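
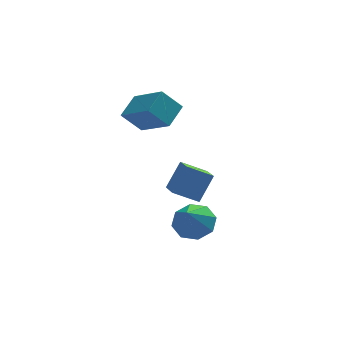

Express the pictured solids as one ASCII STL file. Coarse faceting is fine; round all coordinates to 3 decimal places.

solid 
facet normal -0.670 0.085 0.737
outer loop
vertex -2.17 3.068 3.183
vertex -3.185 4.623 2.08
vertex -2.98 2.097 2.559
endloop
endfacet
facet normal 0.470 -0.720 0.511
outer loop
vertex -2.035 1.977 1.52
vertex -2.17 3.068 3.183
vertex -2.98 2.097 2.559
endloop
endfacet
facet normal -0.670 0.085 0.737
outer loop
vertex -2.98 2.097 2.559
vertex -3.185 4.623 2.08
vertex -3.995 3.652 1.456
endloop
endfacet
facet normal -0.574 -0.689 -0.443
outer loop
vertex -3.995 3.652 1.456
vertex -2.035 1.977 1.52
vertex -2.98 2.097 2.559
endloop
endfacet
facet normal 0.574 0.689 0.443
outer loop
vertex -2.17 3.068 3.183
vertex -2.24 4.503 1.041
vertex -3.185 4.623 2.08
endloop
endfacet
facet normal 0.470 -0.720 0.511
outer loop
vertex -1.225 2.948 2.144
vertex -2.17 3.068 3.183
vertex -2.035 1.977 1.52
endloop
endfacet
facet normal 0.574 0.689 0.443
outer loop
vertex -1.225 2.948 2.144
vertex -2.24 4.503 1.041
vertex -2.17 3.068 3.183
endloop
endfacet
facet normal -0.470 0.720 -0.511
outer loop
vertex -3.185 4.623 2.08
vertex -2.24 4.503 1.041
vertex -3.995 3.652 1.456
endloop
endfacet
facet normal -0.574 -0.689 -0.443
outer loop
vertex -3.05 3.532 0.417
vertex -2.035 1.977 1.52
vertex -3.995 3.652 1.456
endloop
endfacet
facet normal -0.470 0.720 -0.511
outer loop
vertex -3.995 3.652 1.456
vertex -2.24 4.503 1.041
vertex -3.05 3.532 0.417
endloop
endfacet
facet normal 0.670 -0.085 -0.737
outer loop
vertex -3.05 3.532 0.417
vertex -1.225 2.948 2.144
vertex -2.035 1.977 1.52
endloop
endfacet
facet normal 0.670 -0.085 -0.737
outer loop
vertex -2.24 4.503 1.041
vertex -1.225 2.948 2.144
vertex -3.05 3.532 0.417
endloop
endfacet
facet normal -0.484 -0.340 -0.806
outer loop
vertex -1.877 2.148 -3.128
vertex -1.871 3.704 -3.787
vertex -0.643 1.878 -3.755
endloop
endfacet
facet normal -0.003 -0.921 0.390
outer loop
vertex 0.151 2.436 -2.433
vertex -1.877 2.148 -3.128
vertex -0.643 1.878 -3.755
endloop
endfacet
facet normal -0.484 -0.340 -0.807
outer loop
vertex -0.643 1.878 -3.755
vertex -1.871 3.704 -3.787
vertex -0.637 3.435 -4.414
endloop
endfacet
facet normal 0.875 -0.192 -0.445
outer loop
vertex -0.637 3.435 -4.414
vertex 0.151 2.436 -2.433
vertex -0.643 1.878 -3.755
endloop
endfacet
facet normal -0.875 0.192 0.445
outer loop
vertex -1.877 2.148 -3.128
vertex -1.077 4.262 -2.465
vertex -1.871 3.704 -3.787
endloop
endfacet
facet normal -0.003 -0.921 0.390
outer loop
vertex -1.083 2.705 -1.806
vertex -1.877 2.148 -3.128
vertex 0.151 2.436 -2.433
endloop
endfacet
facet normal -0.875 0.192 0.445
outer loop
vertex -1.083 2.705 -1.806
vertex -1.077 4.262 -2.465
vertex -1.877 2.148 -3.128
endloop
endfacet
facet normal 0.002 0.921 -0.390
outer loop
vertex -1.871 3.704 -3.787
vertex -1.077 4.262 -2.465
vertex -0.637 3.435 -4.414
endloop
endfacet
facet normal 0.875 -0.192 -0.445
outer loop
vertex 0.157 3.992 -3.092
vertex 0.151 2.436 -2.433
vertex -0.637 3.435 -4.414
endloop
endfacet
facet normal 0.003 0.921 -0.390
outer loop
vertex -0.637 3.435 -4.414
vertex -1.077 4.262 -2.465
vertex 0.157 3.992 -3.092
endloop
endfacet
facet normal 0.484 0.340 0.807
outer loop
vertex 0.157 3.992 -3.092
vertex -1.083 2.705 -1.806
vertex 0.151 2.436 -2.433
endloop
endfacet
facet normal 0.484 0.339 0.806
outer loop
vertex -1.077 4.262 -2.465
vertex -1.083 2.705 -1.806
vertex 0.157 3.992 -3.092
endloop
endfacet
facet normal 0.303 0.569 -0.765
outer loop
vertex -0.914 -2.35 -2.833
vertex -1.619 -1.641 -2.585
vertex -0.638 -1.814 -2.325
endloop
endfacet
facet normal 0.641 -0.676 0.365
outer loop
vertex -0.914 -2.35 -2.833
vertex -0.638 -1.814 -2.325
vertex -2.161 -2.659 -1.215
endloop
endfacet
facet normal 0.303 0.569 -0.765
outer loop
vertex -0.638 -1.814 -2.325
vertex -1.619 -1.641 -2.585
vertex -0.936 -1.177 -1.969
endloop
endfacet
facet normal 0.631 -0.132 0.765
outer loop
vertex -0.638 -1.814 -2.325
vertex -0.936 -1.177 -1.969
vertex -2.161 -2.659 -1.215
endloop
endfacet
facet normal 0.303 0.569 -0.764
outer loop
vertex -0.936 -1.177 -1.969
vertex -1.619 -1.641 -2.585
vertex -1.635 -0.812 -1.974
endloop
endfacet
facet normal 0.168 0.334 0.928
outer loop
vertex -0.936 -1.177 -1.969
vertex -1.635 -0.812 -1.974
vertex -2.161 -2.659 -1.215
endloop
endfacet
facet normal 0.304 0.569 -0.764
outer loop
vertex -1.635 -0.812 -1.974
vertex -1.619 -1.641 -2.585
vertex -2.324 -0.932 -2.337
endloop
endfacet
facet normal -0.477 0.447 0.757
outer loop
vertex -1.635 -0.812 -1.974
vertex -2.324 -0.932 -2.337
vertex -2.161 -2.659 -1.215
endloop
endfacet
facet normal 0.303 0.569 -0.765
outer loop
vertex -2.324 -0.932 -2.337
vertex -1.619 -1.641 -2.585
vertex -2.601 -1.468 -2.845
endloop
endfacet
facet normal -0.924 0.143 0.354
outer loop
vertex -2.324 -0.932 -2.337
vertex -2.601 -1.468 -2.845
vertex -2.161 -2.659 -1.215
endloop
endfacet
facet normal 0.303 0.568 -0.765
outer loop
vertex -2.601 -1.468 -2.845
vertex -1.619 -1.641 -2.585
vertex -2.302 -2.106 -3.2
endloop
endfacet
facet normal -0.914 -0.402 -0.047
outer loop
vertex -2.601 -1.468 -2.845
vertex -2.302 -2.106 -3.2
vertex -2.161 -2.659 -1.215
endloop
endfacet
facet normal 0.303 0.568 -0.765
outer loop
vertex -2.302 -2.106 -3.2
vertex -1.619 -1.641 -2.585
vertex -1.604 -2.471 -3.195
endloop
endfacet
facet normal -0.452 -0.867 -0.209
outer loop
vertex -2.302 -2.106 -3.2
vertex -1.604 -2.471 -3.195
vertex -2.161 -2.659 -1.215
endloop
endfacet
facet normal 0.302 0.568 -0.766
outer loop
vertex -1.604 -2.471 -3.195
vertex -1.619 -1.641 -2.585
vertex -0.914 -2.35 -2.833
endloop
endfacet
facet normal 0.192 -0.981 -0.039
outer loop
vertex -1.604 -2.471 -3.195
vertex -0.914 -2.35 -2.833
vertex -2.161 -2.659 -1.215
endloop
endfacet

endsolid


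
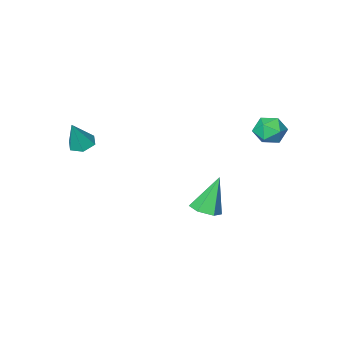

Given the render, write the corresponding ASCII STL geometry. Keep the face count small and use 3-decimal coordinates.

solid 
facet normal -0.373 -0.094 -0.923
outer loop
vertex 3.513 -3.562 -0.154
vertex 3.143 -2.975 -0.064
vertex 3.79 -2.944 -0.329
endloop
endfacet
facet normal 0.917 -0.395 0.055
outer loop
vertex 3.513 -3.562 -0.154
vertex 3.79 -2.944 -0.329
vertex 3.737 -2.825 1.404
endloop
endfacet
facet normal -0.374 -0.094 -0.923
outer loop
vertex 3.79 -2.944 -0.329
vertex 3.143 -2.975 -0.064
vertex 3.42 -2.356 -0.239
endloop
endfacet
facet normal 0.846 0.534 -0.011
outer loop
vertex 3.79 -2.944 -0.329
vertex 3.42 -2.356 -0.239
vertex 3.737 -2.825 1.404
endloop
endfacet
facet normal -0.374 -0.094 -0.923
outer loop
vertex 3.42 -2.356 -0.239
vertex 3.143 -2.975 -0.064
vertex 2.773 -2.387 0.026
endloop
endfacet
facet normal 0.062 0.963 0.263
outer loop
vertex 3.42 -2.356 -0.239
vertex 2.773 -2.387 0.026
vertex 3.737 -2.825 1.404
endloop
endfacet
facet normal -0.375 -0.095 -0.922
outer loop
vertex 2.773 -2.387 0.026
vertex 3.143 -2.975 -0.064
vertex 2.496 -3.006 0.202
endloop
endfacet
facet normal -0.651 0.462 0.602
outer loop
vertex 2.773 -2.387 0.026
vertex 2.496 -3.006 0.202
vertex 3.737 -2.825 1.404
endloop
endfacet
facet normal -0.375 -0.095 -0.922
outer loop
vertex 2.496 -3.006 0.202
vertex 3.143 -2.975 -0.064
vertex 2.866 -3.593 0.112
endloop
endfacet
facet normal -0.579 -0.467 0.668
outer loop
vertex 2.496 -3.006 0.202
vertex 2.866 -3.593 0.112
vertex 3.737 -2.825 1.404
endloop
endfacet
facet normal -0.375 -0.095 -0.922
outer loop
vertex 2.866 -3.593 0.112
vertex 3.143 -2.975 -0.064
vertex 3.513 -3.562 -0.154
endloop
endfacet
facet normal 0.205 -0.896 0.394
outer loop
vertex 2.866 -3.593 0.112
vertex 3.513 -3.562 -0.154
vertex 3.737 -2.825 1.404
endloop
endfacet
facet normal 0.411 0.069 -0.909
outer loop
vertex -0.925 0.58 -4.127
vertex -1.581 0.232 -4.45
vertex -1.546 1.038 -4.373
endloop
endfacet
facet normal 0.337 0.757 0.560
outer loop
vertex -0.925 0.58 -4.127
vertex -1.546 1.038 -4.373
vertex -2.439 0.088 -2.55
endloop
endfacet
facet normal 0.411 0.069 -0.909
outer loop
vertex -1.546 1.038 -4.373
vertex -1.581 0.232 -4.45
vertex -2.202 0.689 -4.696
endloop
endfacet
facet normal -0.528 0.831 0.174
outer loop
vertex -1.546 1.038 -4.373
vertex -2.202 0.689 -4.696
vertex -2.439 0.088 -2.55
endloop
endfacet
facet normal 0.411 0.069 -0.909
outer loop
vertex -2.202 0.689 -4.696
vertex -1.581 0.232 -4.45
vertex -2.237 -0.116 -4.773
endloop
endfacet
facet normal -0.994 0.052 -0.095
outer loop
vertex -2.202 0.689 -4.696
vertex -2.237 -0.116 -4.773
vertex -2.439 0.088 -2.55
endloop
endfacet
facet normal 0.411 0.070 -0.909
outer loop
vertex -2.237 -0.116 -4.773
vertex -1.581 0.232 -4.45
vertex -1.615 -0.573 -4.527
endloop
endfacet
facet normal -0.597 -0.802 0.019
outer loop
vertex -2.237 -0.116 -4.773
vertex -1.615 -0.573 -4.527
vertex -2.439 0.088 -2.55
endloop
endfacet
facet normal 0.411 0.070 -0.909
outer loop
vertex -1.615 -0.573 -4.527
vertex -1.581 0.232 -4.45
vertex -0.959 -0.225 -4.204
endloop
endfacet
facet normal 0.266 -0.876 0.404
outer loop
vertex -1.615 -0.573 -4.527
vertex -0.959 -0.225 -4.204
vertex -2.439 0.088 -2.55
endloop
endfacet
facet normal 0.411 0.070 -0.909
outer loop
vertex -0.959 -0.225 -4.204
vertex -1.581 0.232 -4.45
vertex -0.925 0.58 -4.127
endloop
endfacet
facet normal 0.733 -0.095 0.674
outer loop
vertex -0.959 -0.225 -4.204
vertex -0.925 0.58 -4.127
vertex -2.439 0.088 -2.55
endloop
endfacet
facet normal -0.458 0.877 -0.144
outer loop
vertex -3.15 3.884 1.544
vertex -3.748 3.665 2.11
vertex -3.046 4.074 2.368
endloop
endfacet
facet normal 0.245 0.937 -0.247
outer loop
vertex -3.15 3.884 1.544
vertex -3.046 4.074 2.368
vertex -2.389 3.782 1.912
endloop
endfacet
facet normal 0.433 0.482 -0.762
outer loop
vertex -3.15 3.884 1.544
vertex -2.389 3.782 1.912
vertex -2.684 3.193 1.372
endloop
endfacet
facet normal -0.155 0.139 -0.978
outer loop
vertex -3.15 3.884 1.544
vertex -2.684 3.193 1.372
vertex -3.524 3.121 1.495
endloop
endfacet
facet normal -0.705 0.384 -0.596
outer loop
vertex -3.15 3.884 1.544
vertex -3.524 3.121 1.495
vertex -3.748 3.665 2.11
endloop
endfacet
facet normal 0.574 0.738 0.355
outer loop
vertex -2.389 3.782 1.912
vertex -3.046 4.074 2.368
vertex -2.516 3.499 2.705
endloop
endfacet
facet normal -0.565 0.641 0.521
outer loop
vertex -3.046 4.074 2.368
vertex -3.748 3.665 2.11
vertex -3.356 3.427 2.828
endloop
endfacet
facet normal -0.965 -0.159 -0.211
outer loop
vertex -3.748 3.665 2.11
vertex -3.524 3.121 1.495
vertex -3.651 2.838 2.288
endloop
endfacet
facet normal -0.074 -0.554 -0.829
outer loop
vertex -3.524 3.121 1.495
vertex -2.684 3.193 1.372
vertex -2.994 2.546 1.832
endloop
endfacet
facet normal 0.878 -0.000 -0.479
outer loop
vertex -2.684 3.193 1.372
vertex -2.389 3.782 1.912
vertex -2.292 2.955 2.09
endloop
endfacet
facet normal 0.155 -0.139 0.978
outer loop
vertex -2.89 2.736 2.656
vertex -2.516 3.499 2.705
vertex -3.356 3.427 2.828
endloop
endfacet
facet normal -0.433 -0.482 0.762
outer loop
vertex -2.89 2.736 2.656
vertex -3.356 3.427 2.828
vertex -3.651 2.838 2.288
endloop
endfacet
facet normal -0.245 -0.937 0.247
outer loop
vertex -2.89 2.736 2.656
vertex -3.651 2.838 2.288
vertex -2.994 2.546 1.832
endloop
endfacet
facet normal 0.458 -0.877 0.144
outer loop
vertex -2.89 2.736 2.656
vertex -2.994 2.546 1.832
vertex -2.292 2.955 2.09
endloop
endfacet
facet normal 0.705 -0.384 0.596
outer loop
vertex -2.89 2.736 2.656
vertex -2.292 2.955 2.09
vertex -2.516 3.499 2.705
endloop
endfacet
facet normal 0.074 0.554 0.829
outer loop
vertex -3.356 3.427 2.828
vertex -2.516 3.499 2.705
vertex -3.046 4.074 2.368
endloop
endfacet
facet normal -0.878 0.000 0.479
outer loop
vertex -3.651 2.838 2.288
vertex -3.356 3.427 2.828
vertex -3.748 3.665 2.11
endloop
endfacet
facet normal -0.574 -0.738 -0.355
outer loop
vertex -2.994 2.546 1.832
vertex -3.651 2.838 2.288
vertex -3.524 3.121 1.495
endloop
endfacet
facet normal 0.565 -0.641 -0.521
outer loop
vertex -2.292 2.955 2.09
vertex -2.994 2.546 1.832
vertex -2.684 3.193 1.372
endloop
endfacet
facet normal 0.965 0.159 0.211
outer loop
vertex -2.516 3.499 2.705
vertex -2.292 2.955 2.09
vertex -2.389 3.782 1.912
endloop
endfacet

endsolid


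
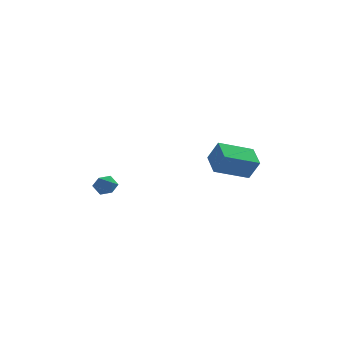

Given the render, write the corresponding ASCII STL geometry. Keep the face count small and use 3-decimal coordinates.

solid 
facet normal 0.172 -0.259 0.950
outer loop
vertex -3.257 2.461 0.901
vertex -3.838 2.063 0.898
vertex -3.22 1.784 0.71
endloop
endfacet
facet normal 0.784 -0.129 0.607
outer loop
vertex -3.257 2.461 0.901
vertex -3.22 1.784 0.71
vertex -2.861 2.272 0.35
endloop
endfacet
facet normal 0.760 0.542 0.360
outer loop
vertex -3.257 2.461 0.901
vertex -2.861 2.272 0.35
vertex -3.258 2.852 0.315
endloop
endfacet
facet normal 0.133 0.825 0.550
outer loop
vertex -3.257 2.461 0.901
vertex -3.258 2.852 0.315
vertex -3.862 2.723 0.654
endloop
endfacet
facet normal -0.231 0.330 0.915
outer loop
vertex -3.257 2.461 0.901
vertex -3.862 2.723 0.654
vertex -3.838 2.063 0.898
endloop
endfacet
facet normal 0.821 -0.569 0.047
outer loop
vertex -2.861 2.272 0.35
vertex -3.22 1.784 0.71
vertex -3.198 1.757 0.006
endloop
endfacet
facet normal -0.169 -0.780 0.603
outer loop
vertex -3.22 1.784 0.71
vertex -3.838 2.063 0.898
vertex -3.802 1.628 0.345
endloop
endfacet
facet normal -0.820 0.172 0.546
outer loop
vertex -3.838 2.063 0.898
vertex -3.862 2.723 0.654
vertex -4.199 2.208 0.31
endloop
endfacet
facet normal -0.232 0.972 -0.045
outer loop
vertex -3.862 2.723 0.654
vertex -3.258 2.852 0.315
vertex -3.84 2.696 -0.05
endloop
endfacet
facet normal 0.782 0.514 -0.353
outer loop
vertex -3.258 2.852 0.315
vertex -2.861 2.272 0.35
vertex -3.222 2.417 -0.238
endloop
endfacet
facet normal -0.133 -0.825 -0.550
outer loop
vertex -3.803 2.019 -0.241
vertex -3.198 1.757 0.006
vertex -3.802 1.628 0.345
endloop
endfacet
facet normal -0.760 -0.542 -0.360
outer loop
vertex -3.803 2.019 -0.241
vertex -3.802 1.628 0.345
vertex -4.199 2.208 0.31
endloop
endfacet
facet normal -0.784 0.129 -0.607
outer loop
vertex -3.803 2.019 -0.241
vertex -4.199 2.208 0.31
vertex -3.84 2.696 -0.05
endloop
endfacet
facet normal -0.172 0.259 -0.950
outer loop
vertex -3.803 2.019 -0.241
vertex -3.84 2.696 -0.05
vertex -3.222 2.417 -0.238
endloop
endfacet
facet normal 0.231 -0.330 -0.915
outer loop
vertex -3.803 2.019 -0.241
vertex -3.222 2.417 -0.238
vertex -3.198 1.757 0.006
endloop
endfacet
facet normal 0.232 -0.972 0.045
outer loop
vertex -3.802 1.628 0.345
vertex -3.198 1.757 0.006
vertex -3.22 1.784 0.71
endloop
endfacet
facet normal -0.782 -0.514 0.353
outer loop
vertex -4.199 2.208 0.31
vertex -3.802 1.628 0.345
vertex -3.838 2.063 0.898
endloop
endfacet
facet normal -0.821 0.569 -0.047
outer loop
vertex -3.84 2.696 -0.05
vertex -4.199 2.208 0.31
vertex -3.862 2.723 0.654
endloop
endfacet
facet normal 0.169 0.780 -0.603
outer loop
vertex -3.222 2.417 -0.238
vertex -3.84 2.696 -0.05
vertex -3.258 2.852 0.315
endloop
endfacet
facet normal 0.820 -0.172 -0.546
outer loop
vertex -3.198 1.757 0.006
vertex -3.222 2.417 -0.238
vertex -2.861 2.272 0.35
endloop
endfacet
facet normal -0.902 -0.259 0.345
outer loop
vertex 2.614 2.397 2.17
vertex 2.389 3.795 2.632
vertex 2.077 2.7 0.992
endloop
endfacet
facet normal 0.151 -0.938 -0.310
outer loop
vertex 3.971 3.245 0.268
vertex 2.614 2.397 2.17
vertex 2.077 2.7 0.992
endloop
endfacet
facet normal -0.902 -0.260 0.345
outer loop
vertex 2.077 2.7 0.992
vertex 2.389 3.795 2.632
vertex 1.851 4.098 1.454
endloop
endfacet
facet normal -0.404 0.227 -0.886
outer loop
vertex 1.851 4.098 1.454
vertex 3.971 3.245 0.268
vertex 2.077 2.7 0.992
endloop
endfacet
facet normal 0.404 -0.228 0.886
outer loop
vertex 2.614 2.397 2.17
vertex 4.283 4.34 1.908
vertex 2.389 3.795 2.632
endloop
endfacet
facet normal 0.151 -0.938 -0.310
outer loop
vertex 4.509 2.942 1.446
vertex 2.614 2.397 2.17
vertex 3.971 3.245 0.268
endloop
endfacet
facet normal 0.404 -0.228 0.886
outer loop
vertex 4.509 2.942 1.446
vertex 4.283 4.34 1.908
vertex 2.614 2.397 2.17
endloop
endfacet
facet normal -0.151 0.938 0.311
outer loop
vertex 2.389 3.795 2.632
vertex 4.283 4.34 1.908
vertex 1.851 4.098 1.454
endloop
endfacet
facet normal -0.404 0.228 -0.886
outer loop
vertex 3.746 4.643 0.73
vertex 3.971 3.245 0.268
vertex 1.851 4.098 1.454
endloop
endfacet
facet normal -0.151 0.938 0.310
outer loop
vertex 1.851 4.098 1.454
vertex 4.283 4.34 1.908
vertex 3.746 4.643 0.73
endloop
endfacet
facet normal 0.902 0.259 -0.345
outer loop
vertex 3.746 4.643 0.73
vertex 4.509 2.942 1.446
vertex 3.971 3.245 0.268
endloop
endfacet
facet normal 0.902 0.260 -0.344
outer loop
vertex 4.283 4.34 1.908
vertex 4.509 2.942 1.446
vertex 3.746 4.643 0.73
endloop
endfacet

endsolid


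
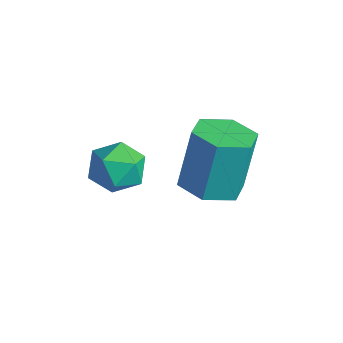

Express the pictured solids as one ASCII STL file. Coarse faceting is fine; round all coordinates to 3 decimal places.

solid 
facet normal 0.085 -0.301 -0.950
outer loop
vertex -1.467 -0.257 -0.844
vertex -2.426 -0.399 -0.885
vertex -2.052 0.464 -1.125
endloop
endfacet
facet normal 0.793 0.597 -0.118
outer loop
vertex -1.467 -0.257 -0.844
vertex -2.052 0.464 -1.125
vertex -1.636 0.341 1.046
endloop
endfacet
facet normal 0.793 0.598 -0.118
outer loop
vertex -1.636 0.341 1.046
vertex -2.052 0.464 -1.125
vertex -2.221 1.062 0.766
endloop
endfacet
facet normal -0.085 0.300 0.950
outer loop
vertex -1.636 0.341 1.046
vertex -2.221 1.062 0.766
vertex -2.594 0.199 1.005
endloop
endfacet
facet normal 0.085 -0.301 -0.950
outer loop
vertex -2.052 0.464 -1.125
vertex -2.426 -0.399 -0.885
vertex -3.011 0.322 -1.166
endloop
endfacet
facet normal -0.126 0.943 -0.309
outer loop
vertex -2.052 0.464 -1.125
vertex -3.011 0.322 -1.166
vertex -2.221 1.062 0.766
endloop
endfacet
facet normal -0.126 0.943 -0.309
outer loop
vertex -2.221 1.062 0.766
vertex -3.011 0.322 -1.166
vertex -3.18 0.92 0.725
endloop
endfacet
facet normal -0.085 0.300 0.950
outer loop
vertex -2.221 1.062 0.766
vertex -3.18 0.92 0.725
vertex -2.594 0.199 1.005
endloop
endfacet
facet normal 0.085 -0.301 -0.950
outer loop
vertex -3.011 0.322 -1.166
vertex -2.426 -0.399 -0.885
vertex -3.384 -0.541 -0.926
endloop
endfacet
facet normal -0.919 0.344 -0.191
outer loop
vertex -3.011 0.322 -1.166
vertex -3.384 -0.541 -0.926
vertex -3.18 0.92 0.725
endloop
endfacet
facet normal -0.919 0.344 -0.191
outer loop
vertex -3.18 0.92 0.725
vertex -3.384 -0.541 -0.926
vertex -3.553 0.057 0.964
endloop
endfacet
facet normal -0.085 0.300 0.950
outer loop
vertex -3.18 0.92 0.725
vertex -3.553 0.057 0.964
vertex -2.594 0.199 1.005
endloop
endfacet
facet normal 0.085 -0.300 -0.950
outer loop
vertex -3.384 -0.541 -0.926
vertex -2.426 -0.399 -0.885
vertex -2.799 -1.262 -0.646
endloop
endfacet
facet normal -0.793 -0.598 0.118
outer loop
vertex -3.384 -0.541 -0.926
vertex -2.799 -1.262 -0.646
vertex -3.553 0.057 0.964
endloop
endfacet
facet normal -0.793 -0.598 0.118
outer loop
vertex -3.553 0.057 0.964
vertex -2.799 -1.262 -0.646
vertex -2.968 -0.664 1.245
endloop
endfacet
facet normal -0.085 0.301 0.950
outer loop
vertex -3.553 0.057 0.964
vertex -2.968 -0.664 1.245
vertex -2.594 0.199 1.005
endloop
endfacet
facet normal 0.085 -0.300 -0.950
outer loop
vertex -2.799 -1.262 -0.646
vertex -2.426 -0.399 -0.885
vertex -1.84 -1.12 -0.605
endloop
endfacet
facet normal 0.126 -0.943 0.309
outer loop
vertex -2.799 -1.262 -0.646
vertex -1.84 -1.12 -0.605
vertex -2.968 -0.664 1.245
endloop
endfacet
facet normal 0.126 -0.943 0.309
outer loop
vertex -2.968 -0.664 1.245
vertex -1.84 -1.12 -0.605
vertex -2.009 -0.522 1.286
endloop
endfacet
facet normal -0.085 0.301 0.950
outer loop
vertex -2.968 -0.664 1.245
vertex -2.009 -0.522 1.286
vertex -2.594 0.199 1.005
endloop
endfacet
facet normal 0.085 -0.300 -0.950
outer loop
vertex -1.84 -1.12 -0.605
vertex -2.426 -0.399 -0.885
vertex -1.467 -0.257 -0.844
endloop
endfacet
facet normal 0.919 -0.344 0.191
outer loop
vertex -1.84 -1.12 -0.605
vertex -1.467 -0.257 -0.844
vertex -2.009 -0.522 1.286
endloop
endfacet
facet normal 0.919 -0.344 0.191
outer loop
vertex -2.009 -0.522 1.286
vertex -1.467 -0.257 -0.844
vertex -1.636 0.341 1.046
endloop
endfacet
facet normal -0.085 0.301 0.950
outer loop
vertex -2.009 -0.522 1.286
vertex -1.636 0.341 1.046
vertex -2.594 0.199 1.005
endloop
endfacet
facet normal -0.392 -0.806 0.444
outer loop
vertex -4.35 -2.972 0.667
vertex -3.787 -3.497 0.212
vertex -3.549 -3.173 1.01
endloop
endfacet
facet normal -0.432 -0.235 0.871
outer loop
vertex -4.35 -2.972 0.667
vertex -3.549 -3.173 1.01
vertex -3.868 -2.34 1.077
endloop
endfacet
facet normal -0.805 0.271 0.529
outer loop
vertex -4.35 -2.972 0.667
vertex -3.868 -2.34 1.077
vertex -4.302 -2.15 0.319
endloop
endfacet
facet normal -0.994 0.012 -0.108
outer loop
vertex -4.35 -2.972 0.667
vertex -4.302 -2.15 0.319
vertex -4.253 -2.865 -0.215
endloop
endfacet
facet normal -0.739 -0.654 -0.161
outer loop
vertex -4.35 -2.972 0.667
vertex -4.253 -2.865 -0.215
vertex -3.787 -3.497 0.212
endloop
endfacet
facet normal 0.230 0.010 0.973
outer loop
vertex -3.868 -2.34 1.077
vertex -3.549 -3.173 1.01
vertex -3.007 -2.475 0.875
endloop
endfacet
facet normal 0.294 -0.913 0.283
outer loop
vertex -3.549 -3.173 1.01
vertex -3.787 -3.497 0.212
vertex -2.958 -3.19 0.341
endloop
endfacet
facet normal -0.268 -0.667 -0.695
outer loop
vertex -3.787 -3.497 0.212
vertex -4.253 -2.865 -0.215
vertex -3.392 -3.0 -0.417
endloop
endfacet
facet normal -0.679 0.409 -0.610
outer loop
vertex -4.253 -2.865 -0.215
vertex -4.302 -2.15 0.319
vertex -3.711 -2.167 -0.35
endloop
endfacet
facet normal -0.372 0.828 0.420
outer loop
vertex -4.302 -2.15 0.319
vertex -3.868 -2.34 1.077
vertex -3.473 -1.843 0.448
endloop
endfacet
facet normal 0.994 -0.012 0.108
outer loop
vertex -2.91 -2.368 -0.007
vertex -3.007 -2.475 0.875
vertex -2.958 -3.19 0.341
endloop
endfacet
facet normal 0.805 -0.271 -0.529
outer loop
vertex -2.91 -2.368 -0.007
vertex -2.958 -3.19 0.341
vertex -3.392 -3.0 -0.417
endloop
endfacet
facet normal 0.432 0.235 -0.871
outer loop
vertex -2.91 -2.368 -0.007
vertex -3.392 -3.0 -0.417
vertex -3.711 -2.167 -0.35
endloop
endfacet
facet normal 0.392 0.806 -0.444
outer loop
vertex -2.91 -2.368 -0.007
vertex -3.711 -2.167 -0.35
vertex -3.473 -1.843 0.448
endloop
endfacet
facet normal 0.739 0.654 0.161
outer loop
vertex -2.91 -2.368 -0.007
vertex -3.473 -1.843 0.448
vertex -3.007 -2.475 0.875
endloop
endfacet
facet normal 0.679 -0.409 0.610
outer loop
vertex -2.958 -3.19 0.341
vertex -3.007 -2.475 0.875
vertex -3.549 -3.173 1.01
endloop
endfacet
facet normal 0.372 -0.828 -0.420
outer loop
vertex -3.392 -3.0 -0.417
vertex -2.958 -3.19 0.341
vertex -3.787 -3.497 0.212
endloop
endfacet
facet normal -0.230 -0.010 -0.973
outer loop
vertex -3.711 -2.167 -0.35
vertex -3.392 -3.0 -0.417
vertex -4.253 -2.865 -0.215
endloop
endfacet
facet normal -0.294 0.913 -0.283
outer loop
vertex -3.473 -1.843 0.448
vertex -3.711 -2.167 -0.35
vertex -4.302 -2.15 0.319
endloop
endfacet
facet normal 0.268 0.667 0.695
outer loop
vertex -3.007 -2.475 0.875
vertex -3.473 -1.843 0.448
vertex -3.868 -2.34 1.077
endloop
endfacet

endsolid


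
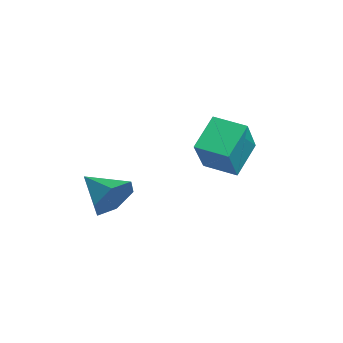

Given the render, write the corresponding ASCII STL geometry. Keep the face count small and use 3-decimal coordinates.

solid 
facet normal 0.719 0.534 -0.445
outer loop
vertex 1.306 -0.008 0.15
vertex 0.679 0.198 -0.615
vertex 0.718 0.813 0.186
endloop
endfacet
facet normal -0.002 -0.046 0.999
outer loop
vertex 1.306 -0.008 0.15
vertex 0.718 0.813 0.186
vertex -0.499 -0.678 0.115
endloop
endfacet
facet normal 0.718 0.535 -0.445
outer loop
vertex 0.718 0.813 0.186
vertex 0.679 0.198 -0.615
vertex 0.091 1.019 -0.578
endloop
endfacet
facet normal -0.615 0.472 0.632
outer loop
vertex 0.718 0.813 0.186
vertex 0.091 1.019 -0.578
vertex -0.499 -0.678 0.115
endloop
endfacet
facet normal 0.719 0.535 -0.444
outer loop
vertex 0.091 1.019 -0.578
vertex 0.679 0.198 -0.615
vertex 0.053 0.405 -1.379
endloop
endfacet
facet normal -0.951 0.266 -0.159
outer loop
vertex 0.091 1.019 -0.578
vertex 0.053 0.405 -1.379
vertex -0.499 -0.678 0.115
endloop
endfacet
facet normal 0.719 0.535 -0.444
outer loop
vertex 0.053 0.405 -1.379
vertex 0.679 0.198 -0.615
vertex 0.641 -0.416 -1.416
endloop
endfacet
facet normal -0.674 -0.457 -0.580
outer loop
vertex 0.053 0.405 -1.379
vertex 0.641 -0.416 -1.416
vertex -0.499 -0.678 0.115
endloop
endfacet
facet normal 0.719 0.535 -0.444
outer loop
vertex 0.641 -0.416 -1.416
vertex 0.679 0.198 -0.615
vertex 1.267 -0.622 -0.651
endloop
endfacet
facet normal -0.061 -0.975 -0.212
outer loop
vertex 0.641 -0.416 -1.416
vertex 1.267 -0.622 -0.651
vertex -0.499 -0.678 0.115
endloop
endfacet
facet normal 0.718 0.535 -0.445
outer loop
vertex 1.267 -0.622 -0.651
vertex 0.679 0.198 -0.615
vertex 1.306 -0.008 0.15
endloop
endfacet
facet normal 0.274 -0.770 0.577
outer loop
vertex 1.267 -0.622 -0.651
vertex 1.306 -0.008 0.15
vertex -0.499 -0.678 0.115
endloop
endfacet
facet normal -0.595 -0.778 0.200
outer loop
vertex 1.842 3.517 3.545
vertex 0.442 4.208 2.066
vertex 2.6 2.649 2.421
endloop
endfacet
facet normal 0.651 -0.322 0.688
outer loop
vertex 3.398 3.692 2.154
vertex 1.842 3.517 3.545
vertex 2.6 2.649 2.421
endloop
endfacet
facet normal -0.595 -0.778 0.199
outer loop
vertex 2.6 2.649 2.421
vertex 0.442 4.208 2.066
vertex 1.201 3.34 0.943
endloop
endfacet
facet normal 0.471 -0.539 -0.698
outer loop
vertex 1.201 3.34 0.943
vertex 3.398 3.692 2.154
vertex 2.6 2.649 2.421
endloop
endfacet
facet normal -0.471 0.539 0.698
outer loop
vertex 1.842 3.517 3.545
vertex 1.24 5.251 1.799
vertex 0.442 4.208 2.066
endloop
endfacet
facet normal 0.651 -0.321 0.688
outer loop
vertex 2.639 4.56 3.277
vertex 1.842 3.517 3.545
vertex 3.398 3.692 2.154
endloop
endfacet
facet normal -0.471 0.539 0.698
outer loop
vertex 2.639 4.56 3.277
vertex 1.24 5.251 1.799
vertex 1.842 3.517 3.545
endloop
endfacet
facet normal -0.650 0.322 -0.688
outer loop
vertex 0.442 4.208 2.066
vertex 1.24 5.251 1.799
vertex 1.201 3.34 0.943
endloop
endfacet
facet normal 0.471 -0.539 -0.698
outer loop
vertex 1.998 4.383 0.675
vertex 3.398 3.692 2.154
vertex 1.201 3.34 0.943
endloop
endfacet
facet normal -0.651 0.321 -0.687
outer loop
vertex 1.201 3.34 0.943
vertex 1.24 5.251 1.799
vertex 1.998 4.383 0.675
endloop
endfacet
facet normal 0.595 0.779 -0.200
outer loop
vertex 1.998 4.383 0.675
vertex 2.639 4.56 3.277
vertex 3.398 3.692 2.154
endloop
endfacet
facet normal 0.595 0.778 -0.200
outer loop
vertex 1.24 5.251 1.799
vertex 2.639 4.56 3.277
vertex 1.998 4.383 0.675
endloop
endfacet

endsolid


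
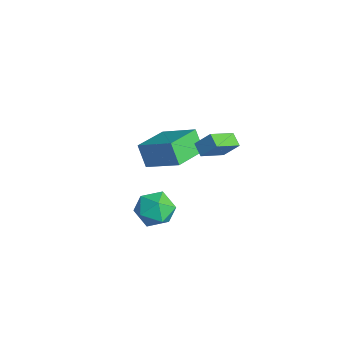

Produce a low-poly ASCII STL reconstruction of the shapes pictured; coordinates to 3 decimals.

solid 
facet normal -0.524 0.833 -0.178
outer loop
vertex -4.801 0.999 0.336
vertex -3.291 2.166 1.348
vertex -4.125 1.168 -0.867
endloop
endfacet
facet normal -0.699 -0.540 -0.469
outer loop
vertex -3.009 -0.606 -0.488
vertex -4.801 0.999 0.336
vertex -4.125 1.168 -0.867
endloop
endfacet
facet normal -0.524 0.833 -0.178
outer loop
vertex -4.125 1.168 -0.867
vertex -3.291 2.166 1.348
vertex -2.615 2.334 0.145
endloop
endfacet
facet normal 0.486 0.121 -0.865
outer loop
vertex -2.615 2.334 0.145
vertex -3.009 -0.606 -0.488
vertex -4.125 1.168 -0.867
endloop
endfacet
facet normal -0.486 -0.121 0.865
outer loop
vertex -4.801 0.999 0.336
vertex -2.175 0.392 1.727
vertex -3.291 2.166 1.348
endloop
endfacet
facet normal -0.699 -0.540 -0.468
outer loop
vertex -3.685 -0.774 0.715
vertex -4.801 0.999 0.336
vertex -3.009 -0.606 -0.488
endloop
endfacet
facet normal -0.486 -0.121 0.865
outer loop
vertex -3.685 -0.774 0.715
vertex -2.175 0.392 1.727
vertex -4.801 0.999 0.336
endloop
endfacet
facet normal 0.699 0.540 0.468
outer loop
vertex -3.291 2.166 1.348
vertex -2.175 0.392 1.727
vertex -2.615 2.334 0.145
endloop
endfacet
facet normal 0.486 0.121 -0.865
outer loop
vertex -1.499 0.561 0.524
vertex -3.009 -0.606 -0.488
vertex -2.615 2.334 0.145
endloop
endfacet
facet normal 0.699 0.540 0.469
outer loop
vertex -2.615 2.334 0.145
vertex -2.175 0.392 1.727
vertex -1.499 0.561 0.524
endloop
endfacet
facet normal 0.524 -0.833 0.178
outer loop
vertex -1.499 0.561 0.524
vertex -3.685 -0.774 0.715
vertex -3.009 -0.606 -0.488
endloop
endfacet
facet normal 0.524 -0.833 0.178
outer loop
vertex -2.175 0.392 1.727
vertex -3.685 -0.774 0.715
vertex -1.499 0.561 0.524
endloop
endfacet
facet normal -0.802 -0.550 0.234
outer loop
vertex 1.242 -2.163 1.371
vertex 1.768 -3.067 1.05
vertex 1.841 -2.732 2.088
endloop
endfacet
facet normal -0.757 0.026 0.653
outer loop
vertex 1.242 -2.163 1.371
vertex 1.841 -2.732 2.088
vertex 1.879 -1.639 2.089
endloop
endfacet
facet normal -0.761 0.605 0.234
outer loop
vertex 1.242 -2.163 1.371
vertex 1.879 -1.639 2.089
vertex 1.83 -1.299 1.05
endloop
endfacet
facet normal -0.809 0.385 -0.445
outer loop
vertex 1.242 -2.163 1.371
vertex 1.83 -1.299 1.05
vertex 1.762 -2.182 0.409
endloop
endfacet
facet normal -0.834 -0.327 -0.444
outer loop
vertex 1.242 -2.163 1.371
vertex 1.762 -2.182 0.409
vertex 1.768 -3.067 1.05
endloop
endfacet
facet normal -0.129 0.004 0.992
outer loop
vertex 1.879 -1.639 2.089
vertex 1.841 -2.732 2.088
vertex 2.798 -2.218 2.211
endloop
endfacet
facet normal -0.202 -0.928 0.314
outer loop
vertex 1.841 -2.732 2.088
vertex 1.768 -3.067 1.05
vertex 2.73 -3.101 1.57
endloop
endfacet
facet normal -0.254 -0.568 -0.782
outer loop
vertex 1.768 -3.067 1.05
vertex 1.762 -2.182 0.409
vertex 2.681 -2.761 0.531
endloop
endfacet
facet normal -0.213 0.585 -0.783
outer loop
vertex 1.762 -2.182 0.409
vertex 1.83 -1.299 1.05
vertex 2.719 -1.668 0.532
endloop
endfacet
facet normal -0.136 0.940 0.314
outer loop
vertex 1.83 -1.299 1.05
vertex 1.879 -1.639 2.089
vertex 2.792 -1.333 1.57
endloop
endfacet
facet normal 0.809 -0.385 0.445
outer loop
vertex 3.318 -2.237 1.249
vertex 2.798 -2.218 2.211
vertex 2.73 -3.101 1.57
endloop
endfacet
facet normal 0.761 -0.605 -0.234
outer loop
vertex 3.318 -2.237 1.249
vertex 2.73 -3.101 1.57
vertex 2.681 -2.761 0.531
endloop
endfacet
facet normal 0.757 -0.026 -0.653
outer loop
vertex 3.318 -2.237 1.249
vertex 2.681 -2.761 0.531
vertex 2.719 -1.668 0.532
endloop
endfacet
facet normal 0.802 0.550 -0.234
outer loop
vertex 3.318 -2.237 1.249
vertex 2.719 -1.668 0.532
vertex 2.792 -1.333 1.57
endloop
endfacet
facet normal 0.834 0.327 0.444
outer loop
vertex 3.318 -2.237 1.249
vertex 2.792 -1.333 1.57
vertex 2.798 -2.218 2.211
endloop
endfacet
facet normal 0.213 -0.585 0.783
outer loop
vertex 2.73 -3.101 1.57
vertex 2.798 -2.218 2.211
vertex 1.841 -2.732 2.088
endloop
endfacet
facet normal 0.136 -0.940 -0.314
outer loop
vertex 2.681 -2.761 0.531
vertex 2.73 -3.101 1.57
vertex 1.768 -3.067 1.05
endloop
endfacet
facet normal 0.129 -0.004 -0.992
outer loop
vertex 2.719 -1.668 0.532
vertex 2.681 -2.761 0.531
vertex 1.762 -2.182 0.409
endloop
endfacet
facet normal 0.202 0.928 -0.314
outer loop
vertex 2.792 -1.333 1.57
vertex 2.719 -1.668 0.532
vertex 1.83 -1.299 1.05
endloop
endfacet
facet normal 0.254 0.568 0.782
outer loop
vertex 2.798 -2.218 2.211
vertex 2.792 -1.333 1.57
vertex 1.879 -1.639 2.089
endloop
endfacet
facet normal -0.879 -0.036 0.476
outer loop
vertex -1.104 1.198 2.31
vertex -0.645 1.833 3.205
vertex -1.576 2.617 1.545
endloop
endfacet
facet normal -0.385 -0.534 -0.753
outer loop
vertex -0.855 2.647 1.155
vertex -1.104 1.198 2.31
vertex -1.576 2.617 1.545
endloop
endfacet
facet normal -0.879 -0.036 0.476
outer loop
vertex -1.576 2.617 1.545
vertex -0.645 1.833 3.205
vertex -1.117 3.252 2.441
endloop
endfacet
facet normal -0.281 0.845 -0.455
outer loop
vertex -1.117 3.252 2.441
vertex -0.855 2.647 1.155
vertex -1.576 2.617 1.545
endloop
endfacet
facet normal 0.281 -0.845 0.455
outer loop
vertex -1.104 1.198 2.31
vertex 0.076 1.863 2.815
vertex -0.645 1.833 3.205
endloop
endfacet
facet normal -0.386 -0.534 -0.753
outer loop
vertex -0.383 1.228 1.919
vertex -1.104 1.198 2.31
vertex -0.855 2.647 1.155
endloop
endfacet
facet normal 0.282 -0.845 0.455
outer loop
vertex -0.383 1.228 1.919
vertex 0.076 1.863 2.815
vertex -1.104 1.198 2.31
endloop
endfacet
facet normal 0.385 0.534 0.753
outer loop
vertex -0.645 1.833 3.205
vertex 0.076 1.863 2.815
vertex -1.117 3.252 2.441
endloop
endfacet
facet normal -0.282 0.845 -0.455
outer loop
vertex -0.396 3.282 2.05
vertex -0.855 2.647 1.155
vertex -1.117 3.252 2.441
endloop
endfacet
facet normal 0.386 0.534 0.752
outer loop
vertex -1.117 3.252 2.441
vertex 0.076 1.863 2.815
vertex -0.396 3.282 2.05
endloop
endfacet
facet normal 0.879 0.036 -0.476
outer loop
vertex -0.396 3.282 2.05
vertex -0.383 1.228 1.919
vertex -0.855 2.647 1.155
endloop
endfacet
facet normal 0.879 0.036 -0.476
outer loop
vertex 0.076 1.863 2.815
vertex -0.383 1.228 1.919
vertex -0.396 3.282 2.05
endloop
endfacet

endsolid


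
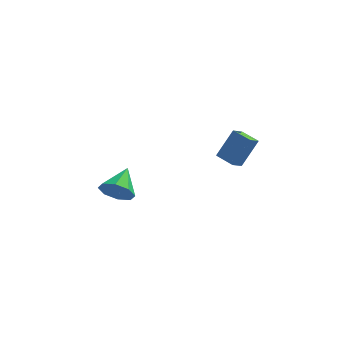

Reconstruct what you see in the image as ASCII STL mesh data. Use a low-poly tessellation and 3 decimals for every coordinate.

solid 
facet normal -0.805 0.576 0.142
outer loop
vertex 2.529 -2.792 3.574
vertex 2.879 -2.187 3.106
vertex 1.84 -3.425 2.239
endloop
endfacet
facet normal -0.417 -0.719 0.556
outer loop
vertex 2.661 -4.013 2.094
vertex 2.529 -2.792 3.574
vertex 1.84 -3.425 2.239
endloop
endfacet
facet normal -0.805 0.576 0.143
outer loop
vertex 1.84 -3.425 2.239
vertex 2.879 -2.187 3.106
vertex 2.189 -2.821 1.772
endloop
endfacet
facet normal -0.423 -0.389 -0.819
outer loop
vertex 2.189 -2.821 1.772
vertex 2.661 -4.013 2.094
vertex 1.84 -3.425 2.239
endloop
endfacet
facet normal 0.423 0.389 0.819
outer loop
vertex 2.529 -2.792 3.574
vertex 3.7 -2.775 2.961
vertex 2.879 -2.187 3.106
endloop
endfacet
facet normal -0.415 -0.720 0.557
outer loop
vertex 3.351 -3.379 3.428
vertex 2.529 -2.792 3.574
vertex 2.661 -4.013 2.094
endloop
endfacet
facet normal 0.423 0.389 0.819
outer loop
vertex 3.351 -3.379 3.428
vertex 3.7 -2.775 2.961
vertex 2.529 -2.792 3.574
endloop
endfacet
facet normal 0.416 0.719 -0.557
outer loop
vertex 2.879 -2.187 3.106
vertex 3.7 -2.775 2.961
vertex 2.189 -2.821 1.772
endloop
endfacet
facet normal -0.423 -0.389 -0.819
outer loop
vertex 3.011 -3.408 1.626
vertex 2.661 -4.013 2.094
vertex 2.189 -2.821 1.772
endloop
endfacet
facet normal 0.415 0.720 -0.556
outer loop
vertex 2.189 -2.821 1.772
vertex 3.7 -2.775 2.961
vertex 3.011 -3.408 1.626
endloop
endfacet
facet normal 0.805 -0.576 -0.143
outer loop
vertex 3.011 -3.408 1.626
vertex 3.351 -3.379 3.428
vertex 2.661 -4.013 2.094
endloop
endfacet
facet normal 0.805 -0.576 -0.143
outer loop
vertex 3.7 -2.775 2.961
vertex 3.351 -3.379 3.428
vertex 3.011 -3.408 1.626
endloop
endfacet
facet normal -0.185 -0.891 -0.415
outer loop
vertex -2.568 -1.361 -2.165
vertex -3.243 -0.969 -2.705
vertex -2.31 -1.119 -2.8
endloop
endfacet
facet normal 0.897 0.143 0.419
outer loop
vertex -2.568 -1.361 -2.165
vertex -2.31 -1.119 -2.8
vertex -2.937 0.509 -2.015
endloop
endfacet
facet normal -0.185 -0.890 -0.416
outer loop
vertex -2.31 -1.119 -2.8
vertex -3.243 -0.969 -2.705
vertex -2.599 -0.788 -3.379
endloop
endfacet
facet normal 0.881 0.432 -0.193
outer loop
vertex -2.31 -1.119 -2.8
vertex -2.599 -0.788 -3.379
vertex -2.937 0.509 -2.015
endloop
endfacet
facet normal -0.184 -0.891 -0.415
outer loop
vertex -2.599 -0.788 -3.379
vertex -3.243 -0.969 -2.705
vertex -3.266 -0.564 -3.564
endloop
endfacet
facet normal 0.399 0.712 -0.578
outer loop
vertex -2.599 -0.788 -3.379
vertex -3.266 -0.564 -3.564
vertex -2.937 0.509 -2.015
endloop
endfacet
facet normal -0.185 -0.891 -0.415
outer loop
vertex -3.266 -0.564 -3.564
vertex -3.243 -0.969 -2.705
vertex -3.919 -0.577 -3.245
endloop
endfacet
facet normal -0.266 0.818 -0.510
outer loop
vertex -3.266 -0.564 -3.564
vertex -3.919 -0.577 -3.245
vertex -2.937 0.509 -2.015
endloop
endfacet
facet normal -0.184 -0.891 -0.416
outer loop
vertex -3.919 -0.577 -3.245
vertex -3.243 -0.969 -2.705
vertex -4.177 -0.82 -2.61
endloop
endfacet
facet normal -0.724 0.689 -0.030
outer loop
vertex -3.919 -0.577 -3.245
vertex -4.177 -0.82 -2.61
vertex -2.937 0.509 -2.015
endloop
endfacet
facet normal -0.184 -0.891 -0.416
outer loop
vertex -4.177 -0.82 -2.61
vertex -3.243 -0.969 -2.705
vertex -3.888 -1.15 -2.031
endloop
endfacet
facet normal -0.708 0.400 0.582
outer loop
vertex -4.177 -0.82 -2.61
vertex -3.888 -1.15 -2.031
vertex -2.937 0.509 -2.015
endloop
endfacet
facet normal -0.185 -0.890 -0.416
outer loop
vertex -3.888 -1.15 -2.031
vertex -3.243 -0.969 -2.705
vertex -3.221 -1.375 -1.846
endloop
endfacet
facet normal -0.227 0.121 0.966
outer loop
vertex -3.888 -1.15 -2.031
vertex -3.221 -1.375 -1.846
vertex -2.937 0.509 -2.015
endloop
endfacet
facet normal -0.184 -0.890 -0.416
outer loop
vertex -3.221 -1.375 -1.846
vertex -3.243 -0.969 -2.705
vertex -2.568 -1.361 -2.165
endloop
endfacet
facet normal 0.439 0.014 0.899
outer loop
vertex -3.221 -1.375 -1.846
vertex -2.568 -1.361 -2.165
vertex -2.937 0.509 -2.015
endloop
endfacet

endsolid


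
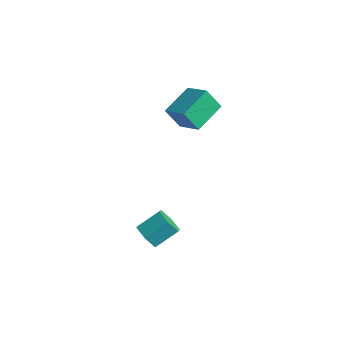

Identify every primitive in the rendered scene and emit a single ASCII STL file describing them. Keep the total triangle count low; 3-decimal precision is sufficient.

solid 
facet normal -0.896 0.082 -0.436
outer loop
vertex -1.185 2.744 3.4
vertex -1.327 4.552 4.031
vertex -0.578 3.198 2.236
endloop
endfacet
facet normal 0.074 -0.942 -0.329
outer loop
vertex 0.847 3.068 2.929
vertex -1.185 2.744 3.4
vertex -0.578 3.198 2.236
endloop
endfacet
facet normal -0.896 0.082 -0.436
outer loop
vertex -0.578 3.198 2.236
vertex -1.327 4.552 4.031
vertex -0.72 5.006 2.867
endloop
endfacet
facet normal 0.437 0.327 -0.838
outer loop
vertex -0.72 5.006 2.867
vertex 0.847 3.068 2.929
vertex -0.578 3.198 2.236
endloop
endfacet
facet normal -0.437 -0.327 0.838
outer loop
vertex -1.185 2.744 3.4
vertex 0.098 4.422 4.724
vertex -1.327 4.552 4.031
endloop
endfacet
facet normal 0.074 -0.942 -0.329
outer loop
vertex 0.24 2.614 4.093
vertex -1.185 2.744 3.4
vertex 0.847 3.068 2.929
endloop
endfacet
facet normal -0.437 -0.327 0.838
outer loop
vertex 0.24 2.614 4.093
vertex 0.098 4.422 4.724
vertex -1.185 2.744 3.4
endloop
endfacet
facet normal -0.074 0.942 0.329
outer loop
vertex -1.327 4.552 4.031
vertex 0.098 4.422 4.724
vertex -0.72 5.006 2.867
endloop
endfacet
facet normal 0.437 0.327 -0.838
outer loop
vertex 0.705 4.876 3.56
vertex 0.847 3.068 2.929
vertex -0.72 5.006 2.867
endloop
endfacet
facet normal -0.074 0.942 0.329
outer loop
vertex -0.72 5.006 2.867
vertex 0.098 4.422 4.724
vertex 0.705 4.876 3.56
endloop
endfacet
facet normal 0.896 -0.082 0.436
outer loop
vertex 0.705 4.876 3.56
vertex 0.24 2.614 4.093
vertex 0.847 3.068 2.929
endloop
endfacet
facet normal 0.896 -0.082 0.436
outer loop
vertex 0.098 4.422 4.724
vertex 0.24 2.614 4.093
vertex 0.705 4.876 3.56
endloop
endfacet
facet normal -0.321 -0.777 -0.542
outer loop
vertex 1.431 -0.533 -3.69
vertex 1.023 -0.845 -3.001
vertex 0.617 -0.306 -3.534
endloop
endfacet
facet normal 0.002 0.571 -0.821
outer loop
vertex 1.431 -0.533 -3.69
vertex 0.617 -0.306 -3.534
vertex 1.906 0.617 -2.888
endloop
endfacet
facet normal 0.002 0.571 -0.821
outer loop
vertex 1.906 0.617 -2.888
vertex 0.617 -0.306 -3.534
vertex 1.091 0.844 -2.732
endloop
endfacet
facet normal 0.320 0.777 0.542
outer loop
vertex 1.906 0.617 -2.888
vertex 1.091 0.844 -2.732
vertex 1.497 0.305 -2.199
endloop
endfacet
facet normal -0.321 -0.777 -0.542
outer loop
vertex 0.617 -0.306 -3.534
vertex 1.023 -0.845 -3.001
vertex 0.208 -0.618 -2.844
endloop
endfacet
facet normal -0.819 0.514 -0.253
outer loop
vertex 0.617 -0.306 -3.534
vertex 0.208 -0.618 -2.844
vertex 1.091 0.844 -2.732
endloop
endfacet
facet normal -0.820 0.514 -0.252
outer loop
vertex 1.091 0.844 -2.732
vertex 0.208 -0.618 -2.844
vertex 0.683 0.532 -2.042
endloop
endfacet
facet normal 0.321 0.777 0.541
outer loop
vertex 1.091 0.844 -2.732
vertex 0.683 0.532 -2.042
vertex 1.497 0.305 -2.199
endloop
endfacet
facet normal -0.321 -0.777 -0.542
outer loop
vertex 0.208 -0.618 -2.844
vertex 1.023 -0.845 -3.001
vertex 0.614 -1.157 -2.312
endloop
endfacet
facet normal -0.821 -0.057 0.568
outer loop
vertex 0.208 -0.618 -2.844
vertex 0.614 -1.157 -2.312
vertex 0.683 0.532 -2.042
endloop
endfacet
facet normal -0.821 -0.057 0.568
outer loop
vertex 0.683 0.532 -2.042
vertex 0.614 -1.157 -2.312
vertex 1.089 -0.007 -1.51
endloop
endfacet
facet normal 0.321 0.777 0.542
outer loop
vertex 0.683 0.532 -2.042
vertex 1.089 -0.007 -1.51
vertex 1.497 0.305 -2.199
endloop
endfacet
facet normal -0.320 -0.777 -0.542
outer loop
vertex 0.614 -1.157 -2.312
vertex 1.023 -0.845 -3.001
vertex 1.429 -1.384 -2.468
endloop
endfacet
facet normal -0.002 -0.571 0.821
outer loop
vertex 0.614 -1.157 -2.312
vertex 1.429 -1.384 -2.468
vertex 1.089 -0.007 -1.51
endloop
endfacet
facet normal -0.002 -0.571 0.821
outer loop
vertex 1.089 -0.007 -1.51
vertex 1.429 -1.384 -2.468
vertex 1.903 -0.234 -1.666
endloop
endfacet
facet normal 0.321 0.777 0.542
outer loop
vertex 1.089 -0.007 -1.51
vertex 1.903 -0.234 -1.666
vertex 1.497 0.305 -2.199
endloop
endfacet
facet normal -0.321 -0.777 -0.541
outer loop
vertex 1.429 -1.384 -2.468
vertex 1.023 -0.845 -3.001
vertex 1.837 -1.072 -3.158
endloop
endfacet
facet normal 0.820 -0.514 0.252
outer loop
vertex 1.429 -1.384 -2.468
vertex 1.837 -1.072 -3.158
vertex 1.903 -0.234 -1.666
endloop
endfacet
facet normal 0.819 -0.515 0.253
outer loop
vertex 1.903 -0.234 -1.666
vertex 1.837 -1.072 -3.158
vertex 2.312 0.078 -2.356
endloop
endfacet
facet normal 0.321 0.777 0.542
outer loop
vertex 1.903 -0.234 -1.666
vertex 2.312 0.078 -2.356
vertex 1.497 0.305 -2.199
endloop
endfacet
facet normal -0.321 -0.777 -0.542
outer loop
vertex 1.837 -1.072 -3.158
vertex 1.023 -0.845 -3.001
vertex 1.431 -0.533 -3.69
endloop
endfacet
facet normal 0.821 0.057 -0.568
outer loop
vertex 1.837 -1.072 -3.158
vertex 1.431 -0.533 -3.69
vertex 2.312 0.078 -2.356
endloop
endfacet
facet normal 0.821 0.057 -0.568
outer loop
vertex 2.312 0.078 -2.356
vertex 1.431 -0.533 -3.69
vertex 1.906 0.617 -2.888
endloop
endfacet
facet normal 0.321 0.777 0.542
outer loop
vertex 2.312 0.078 -2.356
vertex 1.906 0.617 -2.888
vertex 1.497 0.305 -2.199
endloop
endfacet

endsolid


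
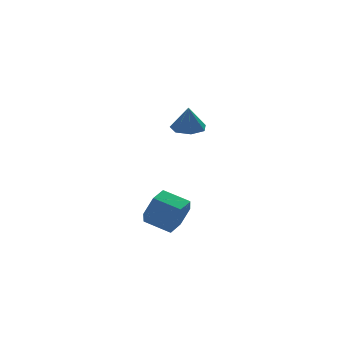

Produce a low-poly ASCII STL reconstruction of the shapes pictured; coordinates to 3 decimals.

solid 
facet normal 0.033 0.078 -0.996
outer loop
vertex 4.047 1.552 -0.356
vertex 3.534 2.326 -0.312
vertex 4.46 2.242 -0.288
endloop
endfacet
facet normal 0.724 -0.482 0.494
outer loop
vertex 4.047 1.552 -0.356
vertex 4.46 2.242 -0.288
vertex 3.486 2.214 1.112
endloop
endfacet
facet normal 0.033 0.079 -0.996
outer loop
vertex 4.46 2.242 -0.288
vertex 3.534 2.326 -0.312
vertex 4.175 2.996 -0.238
endloop
endfacet
facet normal 0.790 0.262 0.555
outer loop
vertex 4.46 2.242 -0.288
vertex 4.175 2.996 -0.238
vertex 3.486 2.214 1.112
endloop
endfacet
facet normal 0.033 0.078 -0.996
outer loop
vertex 4.175 2.996 -0.238
vertex 3.534 2.326 -0.312
vertex 3.407 3.245 -0.244
endloop
endfacet
facet normal 0.248 0.778 0.577
outer loop
vertex 4.175 2.996 -0.238
vertex 3.407 3.245 -0.244
vertex 3.486 2.214 1.112
endloop
endfacet
facet normal 0.034 0.078 -0.996
outer loop
vertex 3.407 3.245 -0.244
vertex 3.534 2.326 -0.312
vertex 2.735 2.802 -0.302
endloop
endfacet
facet normal -0.494 0.678 0.544
outer loop
vertex 3.407 3.245 -0.244
vertex 2.735 2.802 -0.302
vertex 3.486 2.214 1.112
endloop
endfacet
facet normal 0.034 0.078 -0.996
outer loop
vertex 2.735 2.802 -0.302
vertex 3.534 2.326 -0.312
vertex 2.664 2.001 -0.367
endloop
endfacet
facet normal -0.876 0.039 0.481
outer loop
vertex 2.735 2.802 -0.302
vertex 2.664 2.001 -0.367
vertex 3.486 2.214 1.112
endloop
endfacet
facet normal 0.034 0.078 -0.996
outer loop
vertex 2.664 2.001 -0.367
vertex 3.534 2.326 -0.312
vertex 3.248 1.444 -0.391
endloop
endfacet
facet normal -0.612 -0.660 0.435
outer loop
vertex 2.664 2.001 -0.367
vertex 3.248 1.444 -0.391
vertex 3.486 2.214 1.112
endloop
endfacet
facet normal 0.033 0.079 -0.996
outer loop
vertex 3.248 1.444 -0.391
vertex 3.534 2.326 -0.312
vertex 4.047 1.552 -0.356
endloop
endfacet
facet normal 0.101 -0.892 0.441
outer loop
vertex 3.248 1.444 -0.391
vertex 4.047 1.552 -0.356
vertex 3.486 2.214 1.112
endloop
endfacet
facet normal 0.604 -0.733 -0.313
outer loop
vertex 0.431 -4.139 -2.055
vertex -0.099 -4.195 -2.948
vertex 0.718 -3.556 -2.867
endloop
endfacet
facet normal 0.748 0.385 0.541
outer loop
vertex 0.431 -4.139 -2.055
vertex 0.718 -3.556 -2.867
vertex -0.451 -3.069 -1.598
endloop
endfacet
facet normal 0.748 0.386 0.540
outer loop
vertex -0.451 -3.069 -1.598
vertex 0.718 -3.556 -2.867
vertex -0.165 -2.486 -2.41
endloop
endfacet
facet normal -0.605 0.732 0.313
outer loop
vertex -0.451 -3.069 -1.598
vertex -0.165 -2.486 -2.41
vertex -0.981 -3.125 -2.492
endloop
endfacet
facet normal 0.604 -0.733 -0.313
outer loop
vertex 0.718 -3.556 -2.867
vertex -0.099 -4.195 -2.948
vertex 0.188 -3.612 -3.76
endloop
endfacet
facet normal 0.612 0.679 -0.406
outer loop
vertex 0.718 -3.556 -2.867
vertex 0.188 -3.612 -3.76
vertex -0.165 -2.486 -2.41
endloop
endfacet
facet normal 0.613 0.678 -0.406
outer loop
vertex -0.165 -2.486 -2.41
vertex 0.188 -3.612 -3.76
vertex -0.695 -2.542 -3.304
endloop
endfacet
facet normal -0.605 0.732 0.313
outer loop
vertex -0.165 -2.486 -2.41
vertex -0.695 -2.542 -3.304
vertex -0.981 -3.125 -2.492
endloop
endfacet
facet normal 0.604 -0.733 -0.312
outer loop
vertex 0.188 -3.612 -3.76
vertex -0.099 -4.195 -2.948
vertex -0.629 -4.251 -3.842
endloop
endfacet
facet normal -0.134 0.293 -0.947
outer loop
vertex 0.188 -3.612 -3.76
vertex -0.629 -4.251 -3.842
vertex -0.695 -2.542 -3.304
endloop
endfacet
facet normal -0.135 0.293 -0.947
outer loop
vertex -0.695 -2.542 -3.304
vertex -0.629 -4.251 -3.842
vertex -1.511 -3.181 -3.385
endloop
endfacet
facet normal -0.605 0.732 0.313
outer loop
vertex -0.695 -2.542 -3.304
vertex -1.511 -3.181 -3.385
vertex -0.981 -3.125 -2.492
endloop
endfacet
facet normal 0.605 -0.732 -0.313
outer loop
vertex -0.629 -4.251 -3.842
vertex -0.099 -4.195 -2.948
vertex -0.915 -4.834 -3.03
endloop
endfacet
facet normal -0.748 -0.386 -0.540
outer loop
vertex -0.629 -4.251 -3.842
vertex -0.915 -4.834 -3.03
vertex -1.511 -3.181 -3.385
endloop
endfacet
facet normal -0.747 -0.386 -0.541
outer loop
vertex -1.511 -3.181 -3.385
vertex -0.915 -4.834 -3.03
vertex -1.798 -3.764 -2.573
endloop
endfacet
facet normal -0.604 0.733 0.313
outer loop
vertex -1.511 -3.181 -3.385
vertex -1.798 -3.764 -2.573
vertex -0.981 -3.125 -2.492
endloop
endfacet
facet normal 0.605 -0.732 -0.313
outer loop
vertex -0.915 -4.834 -3.03
vertex -0.099 -4.195 -2.948
vertex -0.385 -4.778 -2.136
endloop
endfacet
facet normal -0.612 -0.679 0.406
outer loop
vertex -0.915 -4.834 -3.03
vertex -0.385 -4.778 -2.136
vertex -1.798 -3.764 -2.573
endloop
endfacet
facet normal -0.612 -0.678 0.406
outer loop
vertex -1.798 -3.764 -2.573
vertex -0.385 -4.778 -2.136
vertex -1.268 -3.708 -1.68
endloop
endfacet
facet normal -0.604 0.733 0.313
outer loop
vertex -1.798 -3.764 -2.573
vertex -1.268 -3.708 -1.68
vertex -0.981 -3.125 -2.492
endloop
endfacet
facet normal 0.605 -0.732 -0.313
outer loop
vertex -0.385 -4.778 -2.136
vertex -0.099 -4.195 -2.948
vertex 0.431 -4.139 -2.055
endloop
endfacet
facet normal 0.135 -0.292 0.947
outer loop
vertex -0.385 -4.778 -2.136
vertex 0.431 -4.139 -2.055
vertex -1.268 -3.708 -1.68
endloop
endfacet
facet normal 0.134 -0.293 0.946
outer loop
vertex -1.268 -3.708 -1.68
vertex 0.431 -4.139 -2.055
vertex -0.451 -3.069 -1.598
endloop
endfacet
facet normal -0.604 0.733 0.312
outer loop
vertex -1.268 -3.708 -1.68
vertex -0.451 -3.069 -1.598
vertex -0.981 -3.125 -2.492
endloop
endfacet

endsolid


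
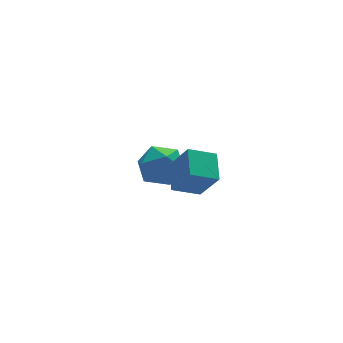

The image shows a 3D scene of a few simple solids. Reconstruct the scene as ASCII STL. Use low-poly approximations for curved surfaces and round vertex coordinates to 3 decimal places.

solid 
facet normal -0.297 0.477 -0.827
outer loop
vertex -3.898 -1.374 -0.258
vertex -2.624 -1.544 -0.813
vertex -4.339 -2.696 -0.863
endloop
endfacet
facet normal -0.910 0.122 0.397
outer loop
vertex -3.816 -3.536 0.593
vertex -3.898 -1.374 -0.258
vertex -4.339 -2.696 -0.863
endloop
endfacet
facet normal -0.296 0.477 -0.827
outer loop
vertex -4.339 -2.696 -0.863
vertex -2.624 -1.544 -0.813
vertex -3.065 -2.867 -1.418
endloop
endfacet
facet normal -0.290 -0.870 -0.398
outer loop
vertex -3.065 -2.867 -1.418
vertex -3.816 -3.536 0.593
vertex -4.339 -2.696 -0.863
endloop
endfacet
facet normal 0.290 0.870 0.398
outer loop
vertex -3.898 -1.374 -0.258
vertex -2.101 -2.384 0.643
vertex -2.624 -1.544 -0.813
endloop
endfacet
facet normal -0.910 0.122 0.397
outer loop
vertex -3.375 -2.213 1.198
vertex -3.898 -1.374 -0.258
vertex -3.816 -3.536 0.593
endloop
endfacet
facet normal 0.290 0.871 0.397
outer loop
vertex -3.375 -2.213 1.198
vertex -2.101 -2.384 0.643
vertex -3.898 -1.374 -0.258
endloop
endfacet
facet normal 0.910 -0.122 -0.397
outer loop
vertex -2.624 -1.544 -0.813
vertex -2.101 -2.384 0.643
vertex -3.065 -2.867 -1.418
endloop
endfacet
facet normal -0.289 -0.871 -0.398
outer loop
vertex -2.542 -3.706 0.038
vertex -3.816 -3.536 0.593
vertex -3.065 -2.867 -1.418
endloop
endfacet
facet normal 0.910 -0.122 -0.397
outer loop
vertex -3.065 -2.867 -1.418
vertex -2.101 -2.384 0.643
vertex -2.542 -3.706 0.038
endloop
endfacet
facet normal 0.297 -0.477 0.827
outer loop
vertex -2.542 -3.706 0.038
vertex -3.375 -2.213 1.198
vertex -3.816 -3.536 0.593
endloop
endfacet
facet normal 0.296 -0.477 0.827
outer loop
vertex -2.101 -2.384 0.643
vertex -3.375 -2.213 1.198
vertex -2.542 -3.706 0.038
endloop
endfacet
facet normal -0.987 0.147 -0.072
outer loop
vertex -3.539 3.486 -3.597
vertex -3.655 2.408 -4.202
vertex -3.741 2.438 -2.964
endloop
endfacet
facet normal -0.726 0.453 0.518
outer loop
vertex -3.539 3.486 -3.597
vertex -3.741 2.438 -2.964
vertex -2.923 3.269 -2.543
endloop
endfacet
facet normal -0.225 0.920 0.321
outer loop
vertex -3.539 3.486 -3.597
vertex -2.923 3.269 -2.543
vertex -2.331 3.754 -3.52
endloop
endfacet
facet normal -0.175 0.903 -0.391
outer loop
vertex -3.539 3.486 -3.597
vertex -2.331 3.754 -3.52
vertex -2.783 3.222 -4.545
endloop
endfacet
facet normal -0.646 0.425 -0.634
outer loop
vertex -3.539 3.486 -3.597
vertex -2.783 3.222 -4.545
vertex -3.655 2.408 -4.202
endloop
endfacet
facet normal -0.413 -0.055 0.909
outer loop
vertex -2.923 3.269 -2.543
vertex -3.741 2.438 -2.964
vertex -2.657 2.058 -2.495
endloop
endfacet
facet normal -0.834 -0.551 -0.045
outer loop
vertex -3.741 2.438 -2.964
vertex -3.655 2.408 -4.202
vertex -3.109 1.526 -3.52
endloop
endfacet
facet normal -0.282 -0.100 -0.954
outer loop
vertex -3.655 2.408 -4.202
vertex -2.783 3.222 -4.545
vertex -2.517 2.011 -4.497
endloop
endfacet
facet normal 0.479 0.674 -0.561
outer loop
vertex -2.783 3.222 -4.545
vertex -2.331 3.754 -3.52
vertex -1.699 2.842 -4.076
endloop
endfacet
facet normal 0.398 0.703 0.590
outer loop
vertex -2.331 3.754 -3.52
vertex -2.923 3.269 -2.543
vertex -1.785 2.872 -2.838
endloop
endfacet
facet normal 0.175 -0.903 0.391
outer loop
vertex -1.901 1.794 -3.443
vertex -2.657 2.058 -2.495
vertex -3.109 1.526 -3.52
endloop
endfacet
facet normal 0.225 -0.920 -0.321
outer loop
vertex -1.901 1.794 -3.443
vertex -3.109 1.526 -3.52
vertex -2.517 2.011 -4.497
endloop
endfacet
facet normal 0.726 -0.453 -0.518
outer loop
vertex -1.901 1.794 -3.443
vertex -2.517 2.011 -4.497
vertex -1.699 2.842 -4.076
endloop
endfacet
facet normal 0.987 -0.147 0.072
outer loop
vertex -1.901 1.794 -3.443
vertex -1.699 2.842 -4.076
vertex -1.785 2.872 -2.838
endloop
endfacet
facet normal 0.646 -0.425 0.634
outer loop
vertex -1.901 1.794 -3.443
vertex -1.785 2.872 -2.838
vertex -2.657 2.058 -2.495
endloop
endfacet
facet normal -0.479 -0.674 0.561
outer loop
vertex -3.109 1.526 -3.52
vertex -2.657 2.058 -2.495
vertex -3.741 2.438 -2.964
endloop
endfacet
facet normal -0.398 -0.703 -0.590
outer loop
vertex -2.517 2.011 -4.497
vertex -3.109 1.526 -3.52
vertex -3.655 2.408 -4.202
endloop
endfacet
facet normal 0.413 0.055 -0.909
outer loop
vertex -1.699 2.842 -4.076
vertex -2.517 2.011 -4.497
vertex -2.783 3.222 -4.545
endloop
endfacet
facet normal 0.834 0.551 0.045
outer loop
vertex -1.785 2.872 -2.838
vertex -1.699 2.842 -4.076
vertex -2.331 3.754 -3.52
endloop
endfacet
facet normal 0.282 0.100 0.954
outer loop
vertex -2.657 2.058 -2.495
vertex -1.785 2.872 -2.838
vertex -2.923 3.269 -2.543
endloop
endfacet

endsolid


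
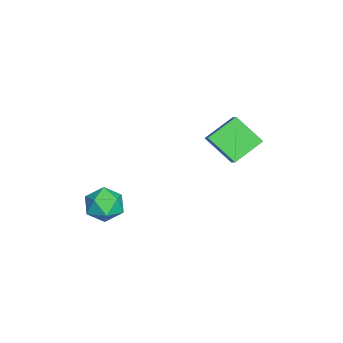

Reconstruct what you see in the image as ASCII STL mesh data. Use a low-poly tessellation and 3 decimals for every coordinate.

solid 
facet normal 0.200 0.091 0.975
outer loop
vertex 2.997 -2.6 -1.17
vertex 2.218 -3.363 -0.939
vertex 3.271 -3.679 -1.126
endloop
endfacet
facet normal 0.782 0.222 0.583
outer loop
vertex 2.997 -2.6 -1.17
vertex 3.271 -3.679 -1.126
vertex 3.687 -3.031 -1.931
endloop
endfacet
facet normal 0.632 0.762 0.141
outer loop
vertex 2.997 -2.6 -1.17
vertex 3.687 -3.031 -1.931
vertex 2.892 -2.314 -2.242
endloop
endfacet
facet normal -0.041 0.964 0.261
outer loop
vertex 2.997 -2.6 -1.17
vertex 2.892 -2.314 -2.242
vertex 1.984 -2.519 -1.629
endloop
endfacet
facet normal -0.308 0.550 0.777
outer loop
vertex 2.997 -2.6 -1.17
vertex 1.984 -2.519 -1.629
vertex 2.218 -3.363 -0.939
endloop
endfacet
facet normal 0.916 -0.356 0.187
outer loop
vertex 3.687 -3.031 -1.931
vertex 3.271 -3.679 -1.126
vertex 3.336 -4.061 -2.171
endloop
endfacet
facet normal -0.025 -0.569 0.822
outer loop
vertex 3.271 -3.679 -1.126
vertex 2.218 -3.363 -0.939
vertex 2.428 -4.266 -1.558
endloop
endfacet
facet normal -0.849 0.173 0.499
outer loop
vertex 2.218 -3.363 -0.939
vertex 1.984 -2.519 -1.629
vertex 1.633 -3.549 -1.869
endloop
endfacet
facet normal -0.417 0.845 -0.335
outer loop
vertex 1.984 -2.519 -1.629
vertex 2.892 -2.314 -2.242
vertex 2.049 -2.901 -2.674
endloop
endfacet
facet normal 0.673 0.518 -0.527
outer loop
vertex 2.892 -2.314 -2.242
vertex 3.687 -3.031 -1.931
vertex 3.102 -3.217 -2.861
endloop
endfacet
facet normal 0.041 -0.964 -0.261
outer loop
vertex 2.323 -3.98 -2.63
vertex 3.336 -4.061 -2.171
vertex 2.428 -4.266 -1.558
endloop
endfacet
facet normal -0.632 -0.762 -0.141
outer loop
vertex 2.323 -3.98 -2.63
vertex 2.428 -4.266 -1.558
vertex 1.633 -3.549 -1.869
endloop
endfacet
facet normal -0.782 -0.222 -0.583
outer loop
vertex 2.323 -3.98 -2.63
vertex 1.633 -3.549 -1.869
vertex 2.049 -2.901 -2.674
endloop
endfacet
facet normal -0.200 -0.091 -0.975
outer loop
vertex 2.323 -3.98 -2.63
vertex 2.049 -2.901 -2.674
vertex 3.102 -3.217 -2.861
endloop
endfacet
facet normal 0.308 -0.550 -0.777
outer loop
vertex 2.323 -3.98 -2.63
vertex 3.102 -3.217 -2.861
vertex 3.336 -4.061 -2.171
endloop
endfacet
facet normal 0.417 -0.845 0.335
outer loop
vertex 2.428 -4.266 -1.558
vertex 3.336 -4.061 -2.171
vertex 3.271 -3.679 -1.126
endloop
endfacet
facet normal -0.673 -0.518 0.527
outer loop
vertex 1.633 -3.549 -1.869
vertex 2.428 -4.266 -1.558
vertex 2.218 -3.363 -0.939
endloop
endfacet
facet normal -0.916 0.356 -0.187
outer loop
vertex 2.049 -2.901 -2.674
vertex 1.633 -3.549 -1.869
vertex 1.984 -2.519 -1.629
endloop
endfacet
facet normal 0.025 0.569 -0.822
outer loop
vertex 3.102 -3.217 -2.861
vertex 2.049 -2.901 -2.674
vertex 2.892 -2.314 -2.242
endloop
endfacet
facet normal 0.849 -0.173 -0.499
outer loop
vertex 3.336 -4.061 -2.171
vertex 3.102 -3.217 -2.861
vertex 3.687 -3.031 -1.931
endloop
endfacet
facet normal -0.553 0.681 0.479
outer loop
vertex -3.354 2.688 0.819
vertex -2.747 4.12 -0.516
vertex -4.257 2.435 0.136
endloop
endfacet
facet normal -0.296 -0.699 0.651
outer loop
vertex -3.173 1.1 -0.804
vertex -3.354 2.688 0.819
vertex -4.257 2.435 0.136
endloop
endfacet
facet normal -0.553 0.681 0.479
outer loop
vertex -4.257 2.435 0.136
vertex -2.747 4.12 -0.516
vertex -3.65 3.867 -1.199
endloop
endfacet
facet normal -0.779 -0.218 -0.588
outer loop
vertex -3.65 3.867 -1.199
vertex -3.173 1.1 -0.804
vertex -4.257 2.435 0.136
endloop
endfacet
facet normal 0.779 0.218 0.588
outer loop
vertex -3.354 2.688 0.819
vertex -1.663 2.785 -1.456
vertex -2.747 4.12 -0.516
endloop
endfacet
facet normal -0.296 -0.699 0.651
outer loop
vertex -2.27 1.353 -0.121
vertex -3.354 2.688 0.819
vertex -3.173 1.1 -0.804
endloop
endfacet
facet normal 0.779 0.218 0.588
outer loop
vertex -2.27 1.353 -0.121
vertex -1.663 2.785 -1.456
vertex -3.354 2.688 0.819
endloop
endfacet
facet normal 0.296 0.699 -0.651
outer loop
vertex -2.747 4.12 -0.516
vertex -1.663 2.785 -1.456
vertex -3.65 3.867 -1.199
endloop
endfacet
facet normal -0.779 -0.218 -0.588
outer loop
vertex -2.566 2.532 -2.139
vertex -3.173 1.1 -0.804
vertex -3.65 3.867 -1.199
endloop
endfacet
facet normal 0.296 0.699 -0.651
outer loop
vertex -3.65 3.867 -1.199
vertex -1.663 2.785 -1.456
vertex -2.566 2.532 -2.139
endloop
endfacet
facet normal 0.553 -0.681 -0.479
outer loop
vertex -2.566 2.532 -2.139
vertex -2.27 1.353 -0.121
vertex -3.173 1.1 -0.804
endloop
endfacet
facet normal 0.553 -0.681 -0.479
outer loop
vertex -1.663 2.785 -1.456
vertex -2.27 1.353 -0.121
vertex -2.566 2.532 -2.139
endloop
endfacet

endsolid


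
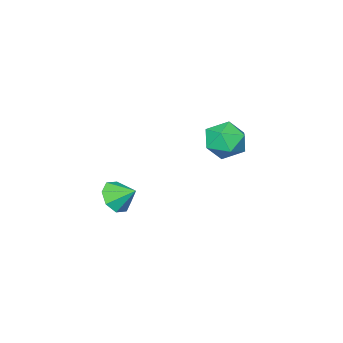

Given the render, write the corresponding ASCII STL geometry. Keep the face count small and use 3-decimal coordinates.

solid 
facet normal 0.263 -0.783 -0.564
outer loop
vertex 4.584 -3.823 -4.598
vertex 4.055 -4.372 -4.083
vertex 3.925 -3.869 -4.842
endloop
endfacet
facet normal 0.036 0.960 -0.279
outer loop
vertex 4.584 -3.823 -4.598
vertex 3.925 -3.869 -4.842
vertex 3.745 -3.448 -3.417
endloop
endfacet
facet normal 0.263 -0.783 -0.564
outer loop
vertex 3.925 -3.869 -4.842
vertex 4.055 -4.372 -4.083
vertex 3.342 -4.21 -4.641
endloop
endfacet
facet normal -0.557 0.775 -0.299
outer loop
vertex 3.925 -3.869 -4.842
vertex 3.342 -4.21 -4.641
vertex 3.745 -3.448 -3.417
endloop
endfacet
facet normal 0.264 -0.782 -0.564
outer loop
vertex 3.342 -4.21 -4.641
vertex 4.055 -4.372 -4.083
vertex 3.178 -4.646 -4.113
endloop
endfacet
facet normal -0.914 0.404 0.050
outer loop
vertex 3.342 -4.21 -4.641
vertex 3.178 -4.646 -4.113
vertex 3.745 -3.448 -3.417
endloop
endfacet
facet normal 0.264 -0.783 -0.563
outer loop
vertex 3.178 -4.646 -4.113
vertex 4.055 -4.372 -4.083
vertex 3.527 -4.921 -3.567
endloop
endfacet
facet normal -0.826 0.065 0.561
outer loop
vertex 3.178 -4.646 -4.113
vertex 3.527 -4.921 -3.567
vertex 3.745 -3.448 -3.417
endloop
endfacet
facet normal 0.263 -0.783 -0.564
outer loop
vertex 3.527 -4.921 -3.567
vertex 4.055 -4.372 -4.083
vertex 4.186 -4.875 -3.323
endloop
endfacet
facet normal -0.344 -0.045 0.938
outer loop
vertex 3.527 -4.921 -3.567
vertex 4.186 -4.875 -3.323
vertex 3.745 -3.448 -3.417
endloop
endfacet
facet normal 0.263 -0.783 -0.564
outer loop
vertex 4.186 -4.875 -3.323
vertex 4.055 -4.372 -4.083
vertex 4.769 -4.534 -3.525
endloop
endfacet
facet normal 0.250 0.140 0.958
outer loop
vertex 4.186 -4.875 -3.323
vertex 4.769 -4.534 -3.525
vertex 3.745 -3.448 -3.417
endloop
endfacet
facet normal 0.263 -0.782 -0.564
outer loop
vertex 4.769 -4.534 -3.525
vertex 4.055 -4.372 -4.083
vertex 4.933 -4.098 -4.053
endloop
endfacet
facet normal 0.606 0.511 0.610
outer loop
vertex 4.769 -4.534 -3.525
vertex 4.933 -4.098 -4.053
vertex 3.745 -3.448 -3.417
endloop
endfacet
facet normal 0.264 -0.783 -0.564
outer loop
vertex 4.933 -4.098 -4.053
vertex 4.055 -4.372 -4.083
vertex 4.584 -3.823 -4.598
endloop
endfacet
facet normal 0.517 0.850 0.098
outer loop
vertex 4.933 -4.098 -4.053
vertex 4.584 -3.823 -4.598
vertex 3.745 -3.448 -3.417
endloop
endfacet
facet normal -0.719 0.694 0.034
outer loop
vertex -1.916 -2.316 -2.723
vertex -2.526 -2.983 -2.018
vertex -1.777 -2.228 -1.588
endloop
endfacet
facet normal -0.080 0.995 -0.067
outer loop
vertex -1.916 -2.316 -2.723
vertex -1.777 -2.228 -1.588
vertex -0.865 -2.202 -2.282
endloop
endfacet
facet normal 0.200 0.721 -0.663
outer loop
vertex -1.916 -2.316 -2.723
vertex -0.865 -2.202 -2.282
vertex -1.049 -2.939 -3.139
endloop
endfacet
facet normal -0.266 0.251 -0.931
outer loop
vertex -1.916 -2.316 -2.723
vertex -1.049 -2.939 -3.139
vertex -2.076 -3.422 -2.976
endloop
endfacet
facet normal -0.834 0.235 -0.499
outer loop
vertex -1.916 -2.316 -2.723
vertex -2.076 -3.422 -2.976
vertex -2.526 -2.983 -2.018
endloop
endfacet
facet normal 0.341 0.809 0.479
outer loop
vertex -0.865 -2.202 -2.282
vertex -1.777 -2.228 -1.588
vertex -0.824 -2.798 -1.304
endloop
endfacet
facet normal -0.694 0.322 0.644
outer loop
vertex -1.777 -2.228 -1.588
vertex -2.526 -2.983 -2.018
vertex -1.851 -3.281 -1.141
endloop
endfacet
facet normal -0.880 -0.422 -0.220
outer loop
vertex -2.526 -2.983 -2.018
vertex -2.076 -3.422 -2.976
vertex -2.035 -4.018 -1.998
endloop
endfacet
facet normal 0.039 -0.393 -0.919
outer loop
vertex -2.076 -3.422 -2.976
vertex -1.049 -2.939 -3.139
vertex -1.123 -3.992 -2.692
endloop
endfacet
facet normal 0.793 0.367 -0.486
outer loop
vertex -1.049 -2.939 -3.139
vertex -0.865 -2.202 -2.282
vertex -0.374 -3.237 -2.262
endloop
endfacet
facet normal 0.266 -0.251 0.931
outer loop
vertex -0.984 -3.904 -1.557
vertex -0.824 -2.798 -1.304
vertex -1.851 -3.281 -1.141
endloop
endfacet
facet normal -0.200 -0.721 0.663
outer loop
vertex -0.984 -3.904 -1.557
vertex -1.851 -3.281 -1.141
vertex -2.035 -4.018 -1.998
endloop
endfacet
facet normal 0.080 -0.995 0.067
outer loop
vertex -0.984 -3.904 -1.557
vertex -2.035 -4.018 -1.998
vertex -1.123 -3.992 -2.692
endloop
endfacet
facet normal 0.719 -0.694 -0.034
outer loop
vertex -0.984 -3.904 -1.557
vertex -1.123 -3.992 -2.692
vertex -0.374 -3.237 -2.262
endloop
endfacet
facet normal 0.834 -0.235 0.499
outer loop
vertex -0.984 -3.904 -1.557
vertex -0.374 -3.237 -2.262
vertex -0.824 -2.798 -1.304
endloop
endfacet
facet normal -0.039 0.393 0.919
outer loop
vertex -1.851 -3.281 -1.141
vertex -0.824 -2.798 -1.304
vertex -1.777 -2.228 -1.588
endloop
endfacet
facet normal -0.793 -0.367 0.486
outer loop
vertex -2.035 -4.018 -1.998
vertex -1.851 -3.281 -1.141
vertex -2.526 -2.983 -2.018
endloop
endfacet
facet normal -0.341 -0.809 -0.479
outer loop
vertex -1.123 -3.992 -2.692
vertex -2.035 -4.018 -1.998
vertex -2.076 -3.422 -2.976
endloop
endfacet
facet normal 0.694 -0.322 -0.644
outer loop
vertex -0.374 -3.237 -2.262
vertex -1.123 -3.992 -2.692
vertex -1.049 -2.939 -3.139
endloop
endfacet
facet normal 0.880 0.422 0.220
outer loop
vertex -0.824 -2.798 -1.304
vertex -0.374 -3.237 -2.262
vertex -0.865 -2.202 -2.282
endloop
endfacet

endsolid


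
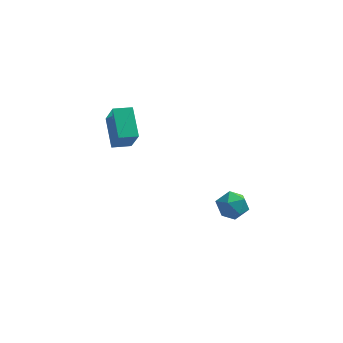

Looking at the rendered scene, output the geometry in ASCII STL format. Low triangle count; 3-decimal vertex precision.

solid 
facet normal -0.705 0.500 0.503
outer loop
vertex 1.394 -0.36 -3.329
vertex 0.986 -1.225 -3.042
vertex 1.691 -0.795 -2.48
endloop
endfacet
facet normal -0.098 0.871 0.481
outer loop
vertex 1.394 -0.36 -3.329
vertex 1.691 -0.795 -2.48
vertex 2.364 -0.382 -3.092
endloop
endfacet
facet normal 0.072 0.976 -0.204
outer loop
vertex 1.394 -0.36 -3.329
vertex 2.364 -0.382 -3.092
vertex 2.075 -0.557 -4.032
endloop
endfacet
facet normal -0.432 0.668 -0.606
outer loop
vertex 1.394 -0.36 -3.329
vertex 2.075 -0.557 -4.032
vertex 1.224 -1.079 -4.001
endloop
endfacet
facet normal -0.912 0.374 -0.169
outer loop
vertex 1.394 -0.36 -3.329
vertex 1.224 -1.079 -4.001
vertex 0.986 -1.225 -3.042
endloop
endfacet
facet normal 0.416 0.473 0.777
outer loop
vertex 2.364 -0.382 -3.092
vertex 1.691 -0.795 -2.48
vertex 2.556 -1.261 -2.659
endloop
endfacet
facet normal -0.568 -0.130 0.812
outer loop
vertex 1.691 -0.795 -2.48
vertex 0.986 -1.225 -3.042
vertex 1.705 -1.783 -2.628
endloop
endfacet
facet normal -0.902 -0.332 -0.275
outer loop
vertex 0.986 -1.225 -3.042
vertex 1.224 -1.079 -4.001
vertex 1.416 -1.958 -3.568
endloop
endfacet
facet normal -0.125 0.145 -0.981
outer loop
vertex 1.224 -1.079 -4.001
vertex 2.075 -0.557 -4.032
vertex 2.089 -1.545 -4.18
endloop
endfacet
facet normal 0.690 0.643 -0.332
outer loop
vertex 2.075 -0.557 -4.032
vertex 2.364 -0.382 -3.092
vertex 2.794 -1.115 -3.618
endloop
endfacet
facet normal 0.432 -0.668 0.606
outer loop
vertex 2.386 -1.98 -3.331
vertex 2.556 -1.261 -2.659
vertex 1.705 -1.783 -2.628
endloop
endfacet
facet normal -0.072 -0.976 0.204
outer loop
vertex 2.386 -1.98 -3.331
vertex 1.705 -1.783 -2.628
vertex 1.416 -1.958 -3.568
endloop
endfacet
facet normal 0.098 -0.871 -0.481
outer loop
vertex 2.386 -1.98 -3.331
vertex 1.416 -1.958 -3.568
vertex 2.089 -1.545 -4.18
endloop
endfacet
facet normal 0.705 -0.500 -0.503
outer loop
vertex 2.386 -1.98 -3.331
vertex 2.089 -1.545 -4.18
vertex 2.794 -1.115 -3.618
endloop
endfacet
facet normal 0.912 -0.374 0.169
outer loop
vertex 2.386 -1.98 -3.331
vertex 2.794 -1.115 -3.618
vertex 2.556 -1.261 -2.659
endloop
endfacet
facet normal 0.125 -0.145 0.981
outer loop
vertex 1.705 -1.783 -2.628
vertex 2.556 -1.261 -2.659
vertex 1.691 -0.795 -2.48
endloop
endfacet
facet normal -0.690 -0.643 0.332
outer loop
vertex 1.416 -1.958 -3.568
vertex 1.705 -1.783 -2.628
vertex 0.986 -1.225 -3.042
endloop
endfacet
facet normal -0.416 -0.473 -0.777
outer loop
vertex 2.089 -1.545 -4.18
vertex 1.416 -1.958 -3.568
vertex 1.224 -1.079 -4.001
endloop
endfacet
facet normal 0.568 0.130 -0.812
outer loop
vertex 2.794 -1.115 -3.618
vertex 2.089 -1.545 -4.18
vertex 2.075 -0.557 -4.032
endloop
endfacet
facet normal 0.902 0.332 0.275
outer loop
vertex 2.556 -1.261 -2.659
vertex 2.794 -1.115 -3.618
vertex 2.364 -0.382 -3.092
endloop
endfacet
facet normal -0.911 -0.399 0.105
outer loop
vertex -3.764 -3.575 3.561
vertex -4.317 -2.038 4.607
vertex -4.298 -2.749 2.065
endloop
endfacet
facet normal 0.285 -0.792 -0.539
outer loop
vertex -3.323 -2.322 1.953
vertex -3.764 -3.575 3.561
vertex -4.298 -2.749 2.065
endloop
endfacet
facet normal -0.911 -0.399 0.105
outer loop
vertex -4.298 -2.749 2.065
vertex -4.317 -2.038 4.607
vertex -4.851 -1.212 3.111
endloop
endfacet
facet normal -0.298 0.461 -0.836
outer loop
vertex -4.851 -1.212 3.111
vertex -3.323 -2.322 1.953
vertex -4.298 -2.749 2.065
endloop
endfacet
facet normal 0.298 -0.461 0.836
outer loop
vertex -3.764 -3.575 3.561
vertex -3.342 -1.611 4.495
vertex -4.317 -2.038 4.607
endloop
endfacet
facet normal 0.285 -0.792 -0.539
outer loop
vertex -2.789 -3.148 3.449
vertex -3.764 -3.575 3.561
vertex -3.323 -2.322 1.953
endloop
endfacet
facet normal 0.298 -0.461 0.836
outer loop
vertex -2.789 -3.148 3.449
vertex -3.342 -1.611 4.495
vertex -3.764 -3.575 3.561
endloop
endfacet
facet normal -0.285 0.792 0.539
outer loop
vertex -4.317 -2.038 4.607
vertex -3.342 -1.611 4.495
vertex -4.851 -1.212 3.111
endloop
endfacet
facet normal -0.298 0.461 -0.836
outer loop
vertex -3.876 -0.785 2.999
vertex -3.323 -2.322 1.953
vertex -4.851 -1.212 3.111
endloop
endfacet
facet normal -0.285 0.792 0.539
outer loop
vertex -4.851 -1.212 3.111
vertex -3.342 -1.611 4.495
vertex -3.876 -0.785 2.999
endloop
endfacet
facet normal 0.911 0.399 -0.105
outer loop
vertex -3.876 -0.785 2.999
vertex -2.789 -3.148 3.449
vertex -3.323 -2.322 1.953
endloop
endfacet
facet normal 0.911 0.399 -0.105
outer loop
vertex -3.342 -1.611 4.495
vertex -2.789 -3.148 3.449
vertex -3.876 -0.785 2.999
endloop
endfacet

endsolid
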